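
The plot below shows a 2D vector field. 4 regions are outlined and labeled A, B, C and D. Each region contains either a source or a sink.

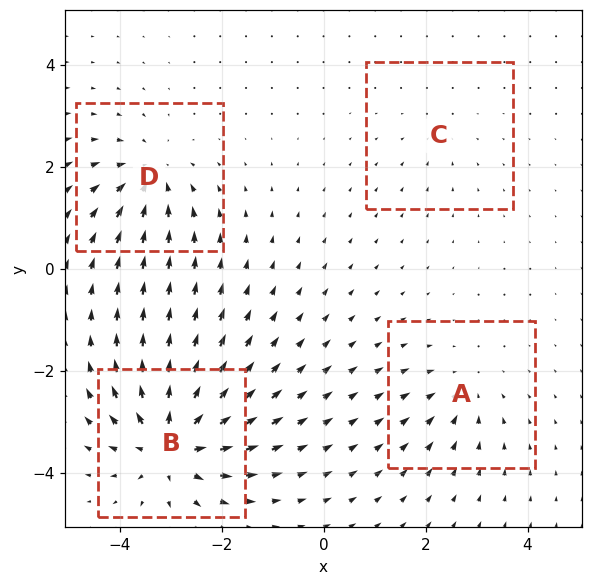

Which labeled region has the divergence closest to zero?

C

Divergence at each region's feature centre — A: about -4, B: about +9, C: about -2, D: about -6. Region C is closest to zero.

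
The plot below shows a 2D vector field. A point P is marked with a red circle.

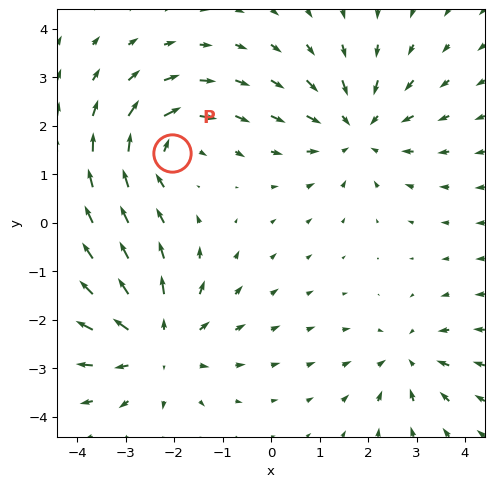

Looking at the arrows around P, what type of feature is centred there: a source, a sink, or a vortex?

vortex

At P (-2.0, 1.4) the arrows circulate clockwise. Divergence ≈0, curl about -4 — near-zero divergence with nonzero curl is a vortex.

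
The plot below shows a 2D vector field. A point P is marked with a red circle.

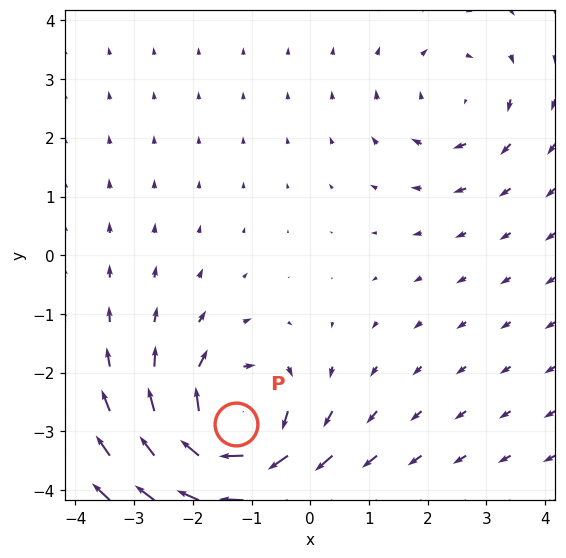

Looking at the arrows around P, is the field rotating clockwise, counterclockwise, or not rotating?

clockwise

Near P at (-1.3, -2.9) the arrows circulate clockwise. The curl (z-component) there is about -6; negative curl means clockwise rotation.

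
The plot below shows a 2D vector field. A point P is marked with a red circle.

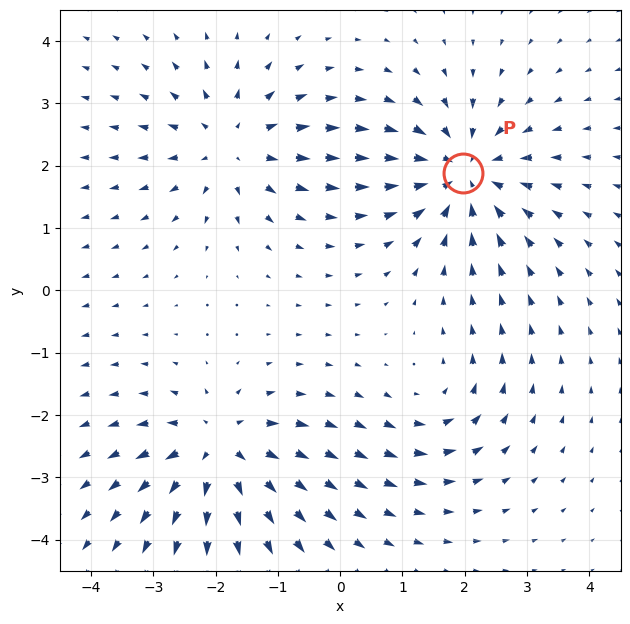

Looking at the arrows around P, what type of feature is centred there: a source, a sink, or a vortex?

At P (2.0, 1.9) the arrows converge inward. Divergence about -5, curl ≈0 — negative divergence with near-zero curl is a sink.

sink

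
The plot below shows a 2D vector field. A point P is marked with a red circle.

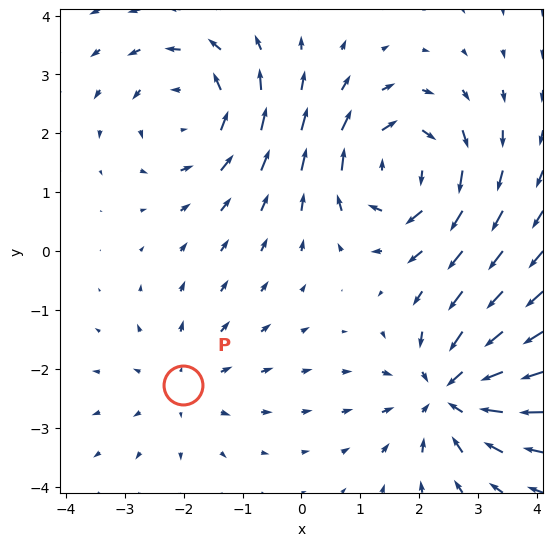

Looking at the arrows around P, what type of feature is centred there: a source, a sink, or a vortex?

source

At P (-2.0, -2.3) the arrows spread outward. Divergence about +3, curl ≈0 — positive divergence with near-zero curl is a source.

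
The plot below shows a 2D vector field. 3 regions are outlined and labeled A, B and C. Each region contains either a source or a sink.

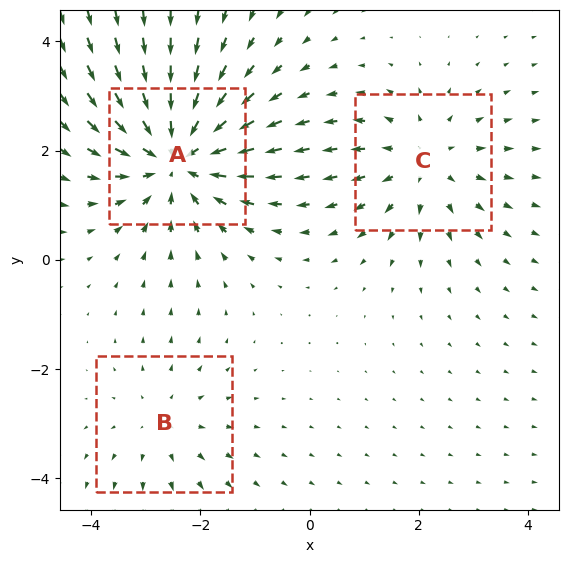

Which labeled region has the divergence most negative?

A

Divergence at each region's feature centre — A: about -4, B: about +2, C: about +3. Region A is most negative.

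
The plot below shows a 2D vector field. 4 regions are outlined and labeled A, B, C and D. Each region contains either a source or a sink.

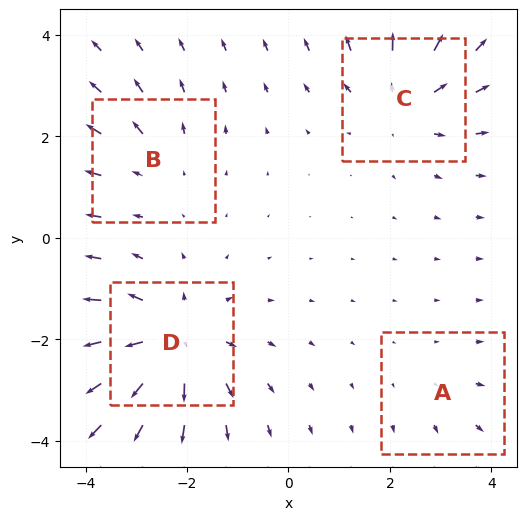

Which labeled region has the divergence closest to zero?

Divergence at each region's feature centre — A: about +2, B: about +3, C: about +4, D: about +6. Region A is closest to zero.

A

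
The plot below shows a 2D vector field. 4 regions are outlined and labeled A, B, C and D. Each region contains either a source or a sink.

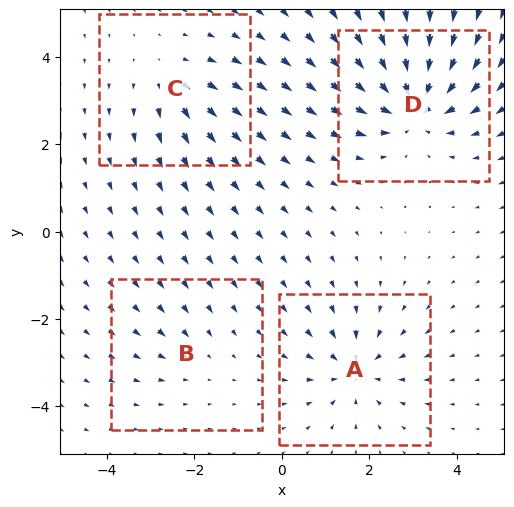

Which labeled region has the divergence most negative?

D

Divergence at each region's feature centre — A: about -5, B: about -2, C: about +3, D: about -7. Region D is most negative.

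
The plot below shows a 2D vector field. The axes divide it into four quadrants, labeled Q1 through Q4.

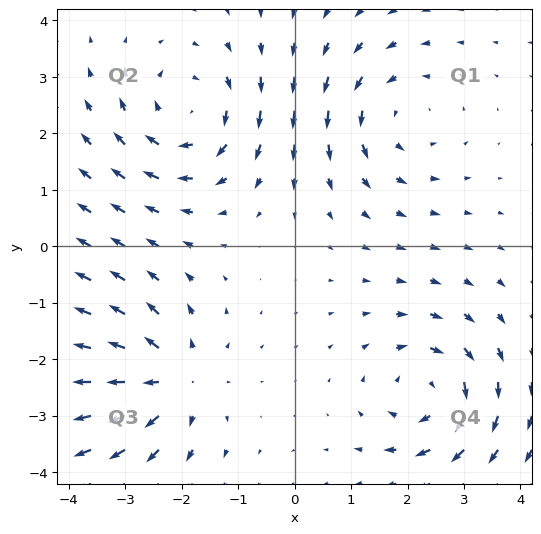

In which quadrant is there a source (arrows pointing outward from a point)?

The source sits at approximately (-2.2, -2.4), which lies in quadrant Q3. The divergence there is about +5, positive as expected for a source.

Q3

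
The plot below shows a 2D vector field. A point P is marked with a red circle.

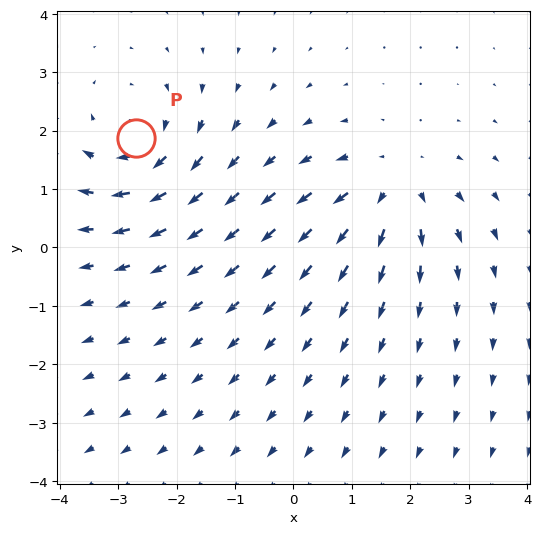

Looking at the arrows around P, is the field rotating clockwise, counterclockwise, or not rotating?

Near P at (-2.7, 1.9) the arrows circulate clockwise. The curl (z-component) there is about -3; negative curl means clockwise rotation.

clockwise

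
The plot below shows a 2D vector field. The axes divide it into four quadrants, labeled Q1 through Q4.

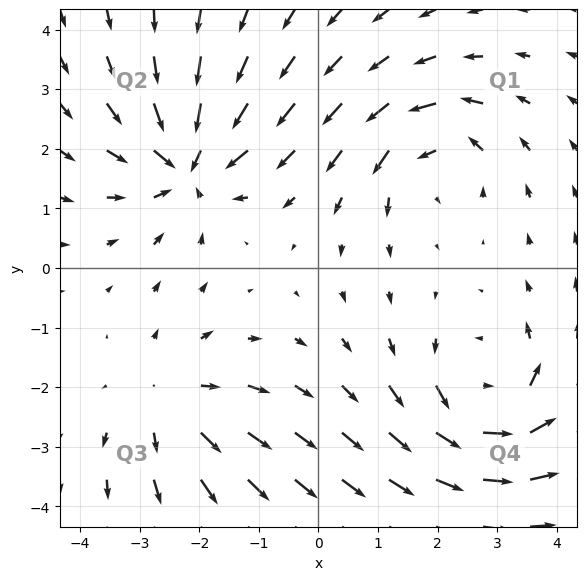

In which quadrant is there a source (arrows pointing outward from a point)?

Q3

The source sits at approximately (-2.5, -2.3), which lies in quadrant Q3. The divergence there is about +3, positive as expected for a source.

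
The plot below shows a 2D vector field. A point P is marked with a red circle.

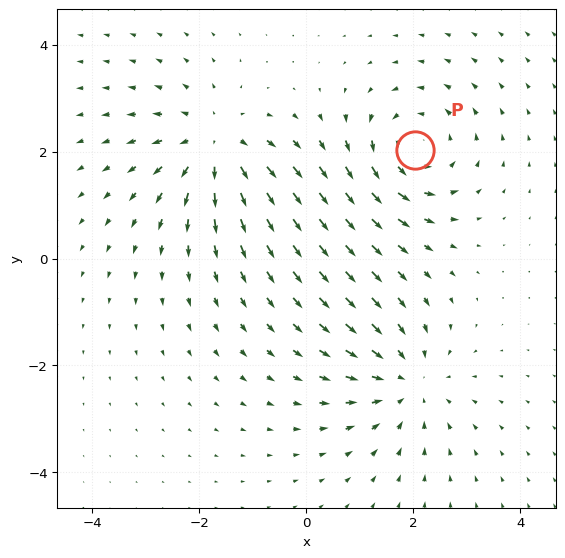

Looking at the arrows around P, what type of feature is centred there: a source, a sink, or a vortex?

At P (2.0, 2.0) the arrows circulate counterclockwise. Divergence ≈0, curl about +5 — near-zero divergence with nonzero curl is a vortex.

vortex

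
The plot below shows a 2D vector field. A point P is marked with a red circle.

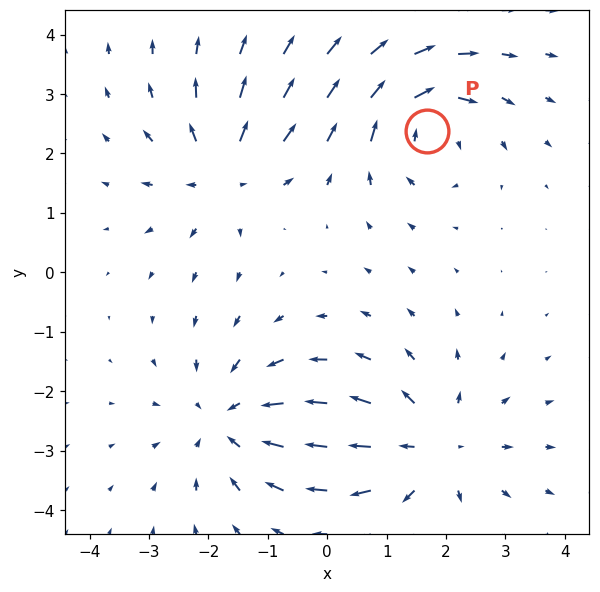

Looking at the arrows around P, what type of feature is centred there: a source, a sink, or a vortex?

vortex

At P (1.7, 2.4) the arrows circulate clockwise. Divergence ≈0, curl about -5 — near-zero divergence with nonzero curl is a vortex.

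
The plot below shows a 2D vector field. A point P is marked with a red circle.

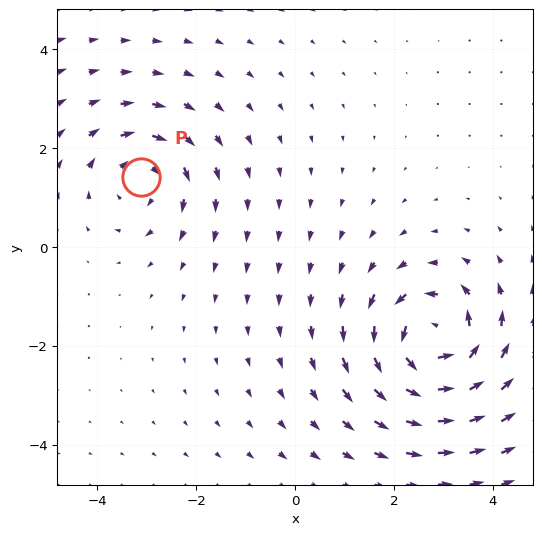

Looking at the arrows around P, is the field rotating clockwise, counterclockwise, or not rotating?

clockwise

Near P at (-3.1, 1.4) the arrows circulate clockwise. The curl (z-component) there is about -3; negative curl means clockwise rotation.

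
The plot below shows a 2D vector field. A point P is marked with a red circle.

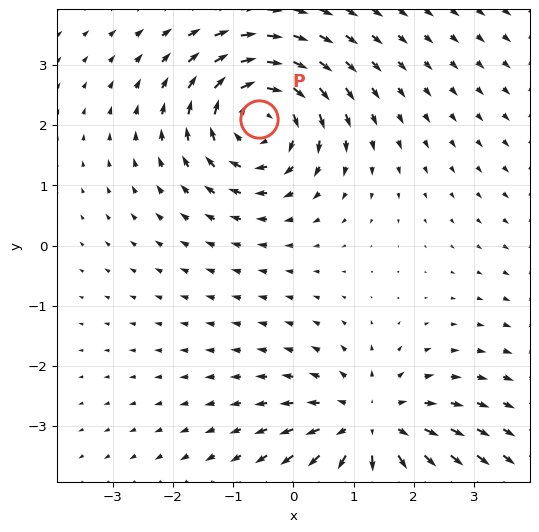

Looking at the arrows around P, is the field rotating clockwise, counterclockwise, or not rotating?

clockwise

Near P at (-0.6, 2.1) the arrows circulate clockwise. The curl (z-component) there is about -6; negative curl means clockwise rotation.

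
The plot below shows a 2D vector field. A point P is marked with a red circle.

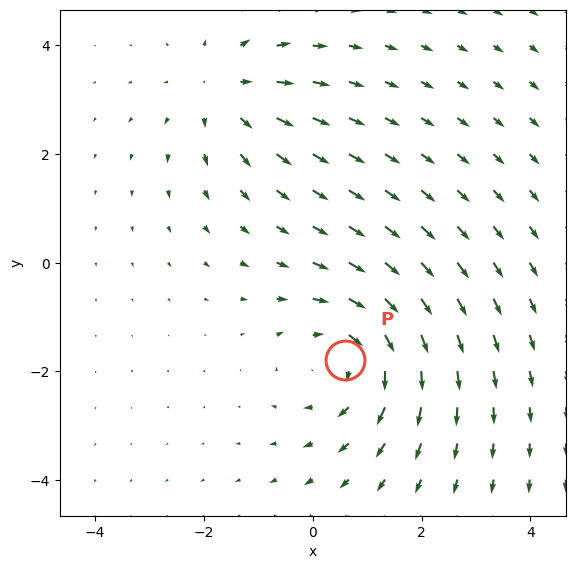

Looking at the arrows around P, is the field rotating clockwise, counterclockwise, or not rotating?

clockwise

Near P at (0.6, -1.8) the arrows circulate clockwise. The curl (z-component) there is about -3; negative curl means clockwise rotation.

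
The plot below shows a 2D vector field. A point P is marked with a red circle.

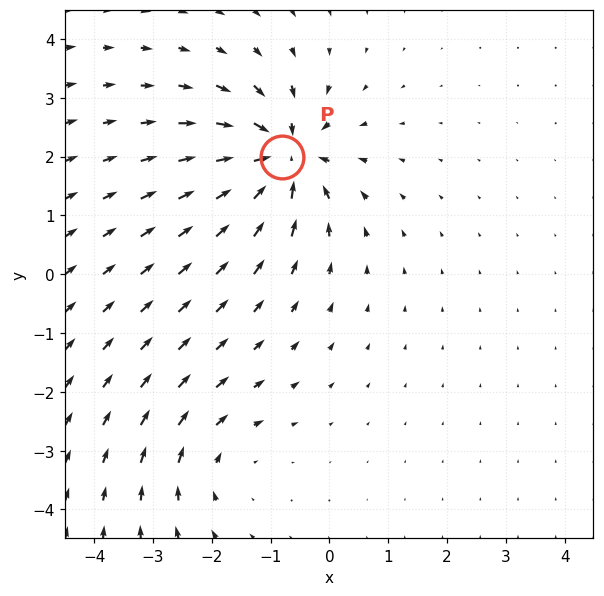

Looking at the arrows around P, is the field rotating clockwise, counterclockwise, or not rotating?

not rotating

Near P at (-0.8, 2.0) the arrows show no circulation. The curl there is ≈0.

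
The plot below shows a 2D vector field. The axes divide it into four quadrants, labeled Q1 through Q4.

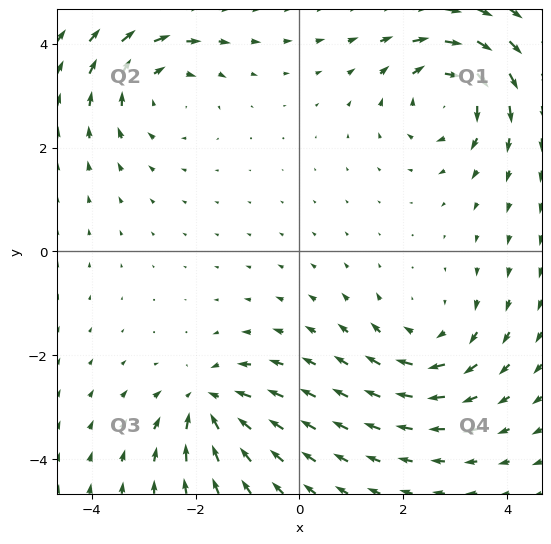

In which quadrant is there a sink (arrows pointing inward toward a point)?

Q3

The sink sits at approximately (-1.8, -2.9), which lies in quadrant Q3. The divergence there is about -4, negative as expected for a sink.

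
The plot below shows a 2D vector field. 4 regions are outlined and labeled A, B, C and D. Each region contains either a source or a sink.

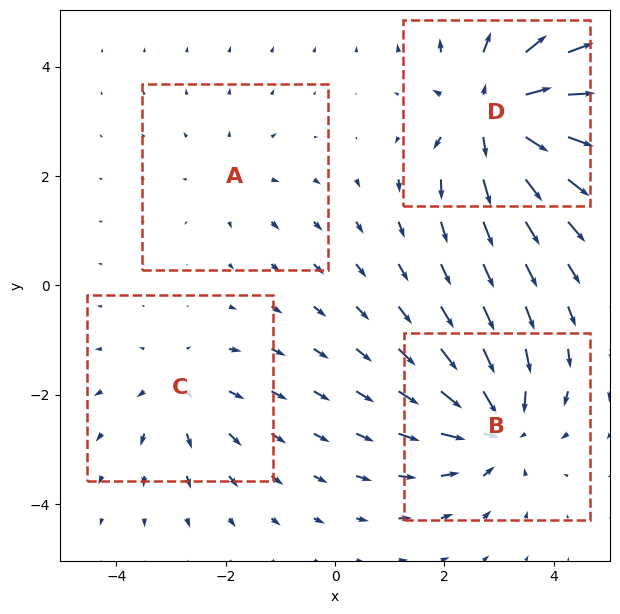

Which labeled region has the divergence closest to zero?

A

Divergence at each region's feature centre — A: about +2, B: about -5, C: about +3, D: about +7. Region A is closest to zero.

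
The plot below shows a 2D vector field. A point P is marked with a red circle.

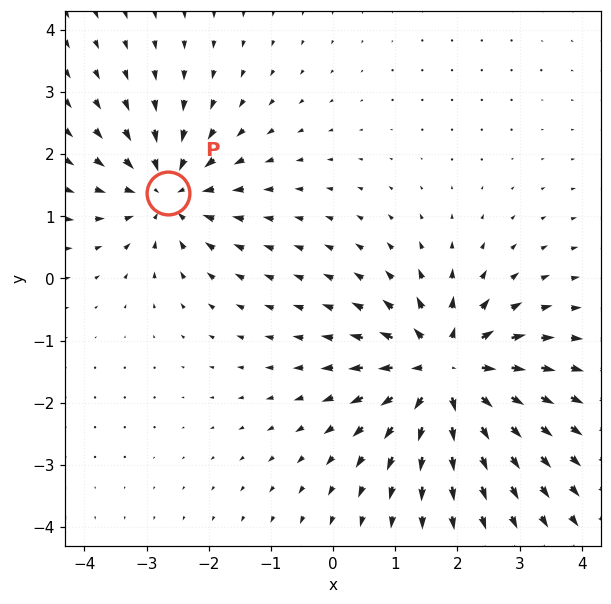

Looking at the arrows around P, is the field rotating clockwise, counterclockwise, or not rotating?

Near P at (-2.7, 1.4) the arrows show no circulation. The curl there is ≈0.

not rotating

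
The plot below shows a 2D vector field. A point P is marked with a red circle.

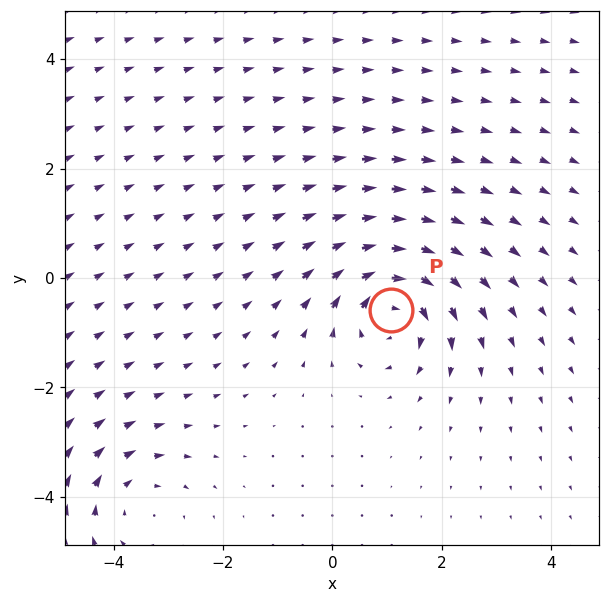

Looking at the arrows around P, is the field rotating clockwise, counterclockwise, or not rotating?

Near P at (1.1, -0.6) the arrows circulate clockwise. The curl (z-component) there is about -7; negative curl means clockwise rotation.

clockwise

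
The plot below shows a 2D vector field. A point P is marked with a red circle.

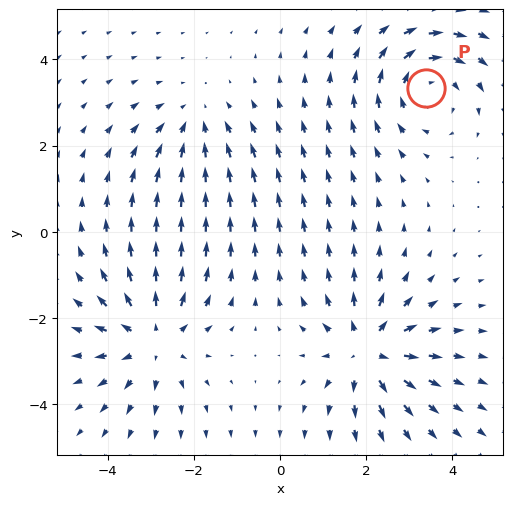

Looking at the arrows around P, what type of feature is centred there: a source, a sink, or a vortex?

At P (3.4, 3.3) the arrows circulate clockwise. Divergence ≈0, curl about -3 — near-zero divergence with nonzero curl is a vortex.

vortex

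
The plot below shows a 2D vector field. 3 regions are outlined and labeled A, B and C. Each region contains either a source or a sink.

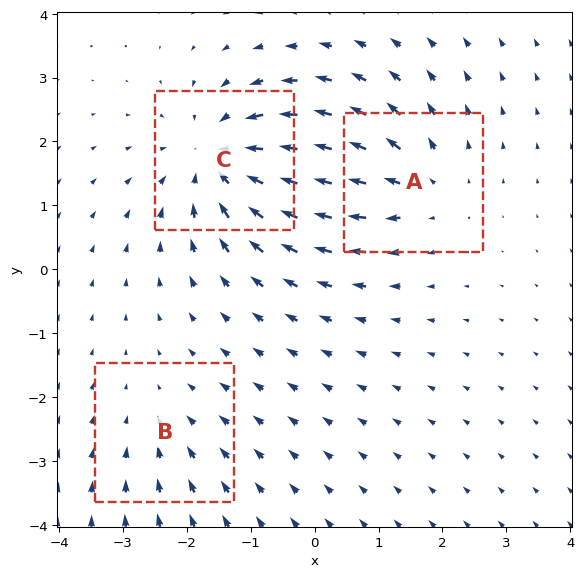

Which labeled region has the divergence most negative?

Divergence at each region's feature centre — A: about +3, B: about -2, C: about -4. Region C is most negative.

C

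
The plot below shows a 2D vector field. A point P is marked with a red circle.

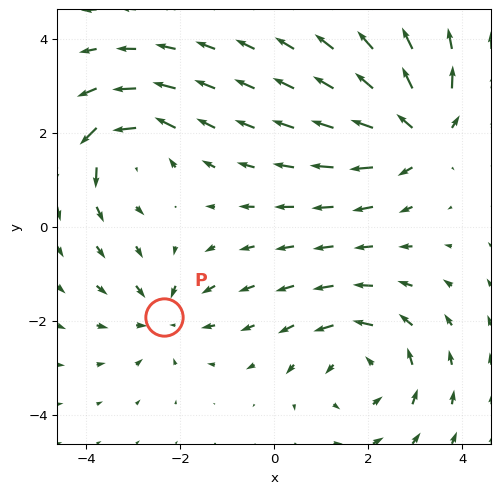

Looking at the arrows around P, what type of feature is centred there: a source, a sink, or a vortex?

At P (-2.4, -1.9) the arrows converge inward. Divergence about -3, curl ≈0 — negative divergence with near-zero curl is a sink.

sink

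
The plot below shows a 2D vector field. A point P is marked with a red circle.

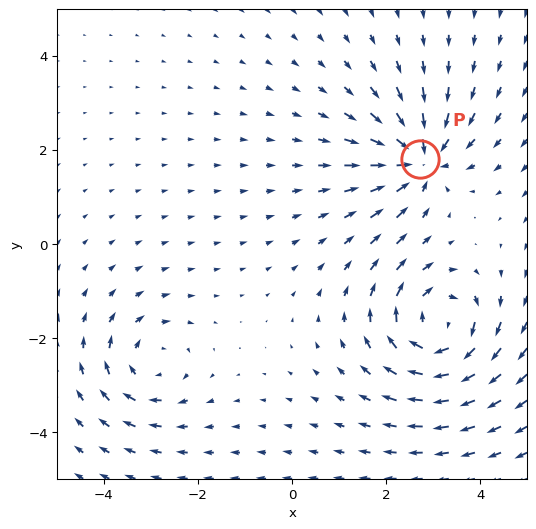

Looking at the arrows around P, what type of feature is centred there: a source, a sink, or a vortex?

sink

At P (2.7, 1.8) the arrows converge inward. Divergence about -5, curl ≈0 — negative divergence with near-zero curl is a sink.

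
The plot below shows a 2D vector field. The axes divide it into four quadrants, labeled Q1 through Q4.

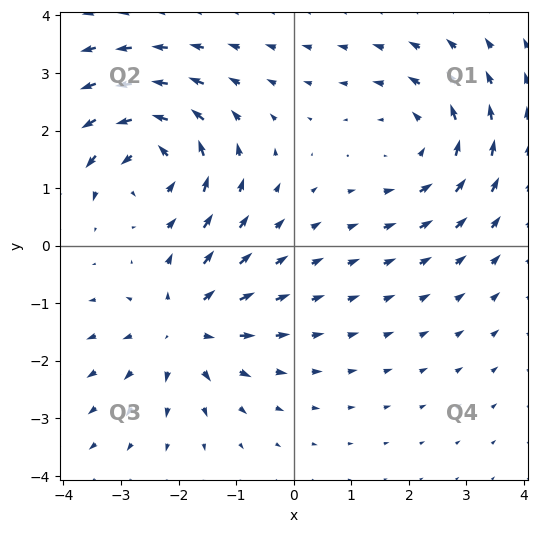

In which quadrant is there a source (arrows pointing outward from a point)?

The source sits at approximately (-1.9, -1.4), which lies in quadrant Q3. The divergence there is about +4, positive as expected for a source.

Q3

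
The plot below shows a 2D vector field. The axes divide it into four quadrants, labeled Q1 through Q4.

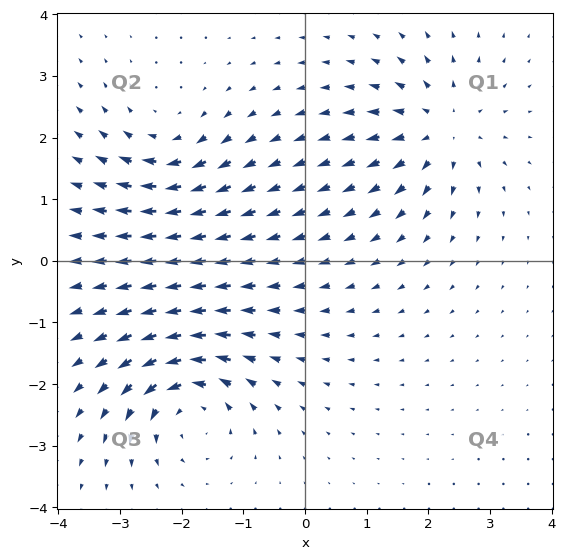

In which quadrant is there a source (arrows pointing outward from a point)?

The source sits at approximately (2.2, 2.1), which lies in quadrant Q1. The divergence there is about +5, positive as expected for a source.

Q1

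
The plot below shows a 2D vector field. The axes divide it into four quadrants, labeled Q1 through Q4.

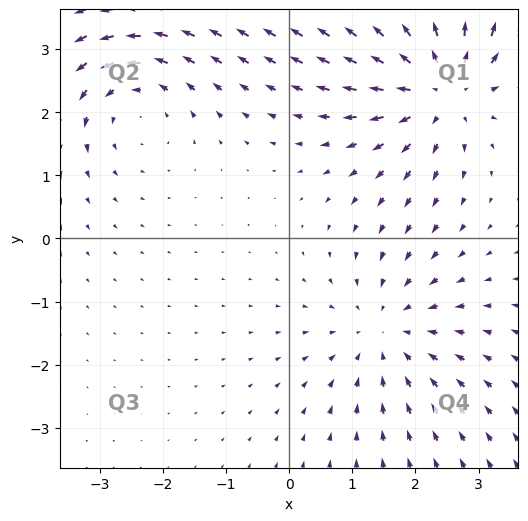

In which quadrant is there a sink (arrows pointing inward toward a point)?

Q4

The sink sits at approximately (1.5, -1.5), which lies in quadrant Q4. The divergence there is about -3, negative as expected for a sink.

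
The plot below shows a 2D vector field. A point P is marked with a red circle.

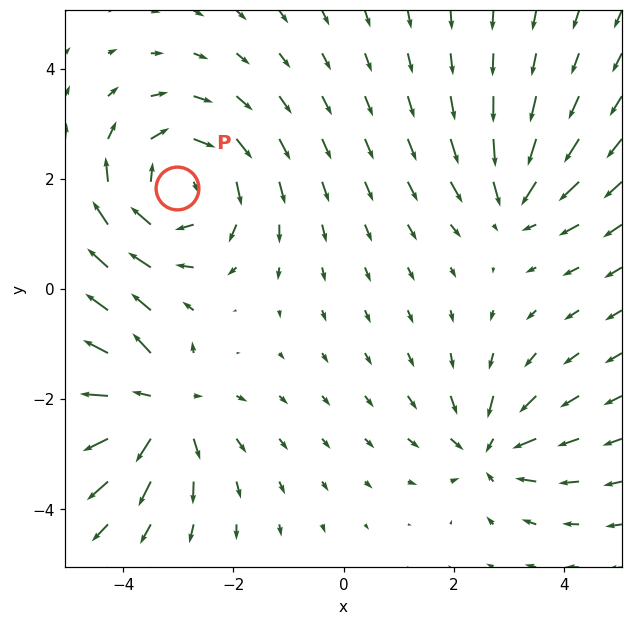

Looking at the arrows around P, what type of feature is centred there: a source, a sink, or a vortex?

vortex

At P (-3.0, 1.8) the arrows circulate clockwise. Divergence ≈0, curl about -4 — near-zero divergence with nonzero curl is a vortex.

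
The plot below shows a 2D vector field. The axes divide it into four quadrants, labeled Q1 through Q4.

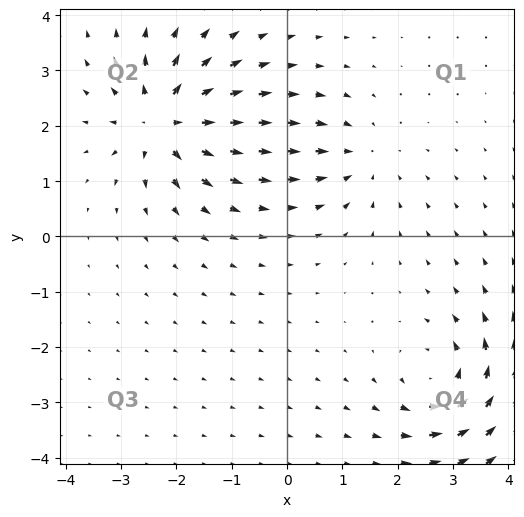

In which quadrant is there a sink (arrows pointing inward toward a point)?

The sink sits at approximately (1.3, 1.4), which lies in quadrant Q1. The divergence there is about -3, negative as expected for a sink.

Q1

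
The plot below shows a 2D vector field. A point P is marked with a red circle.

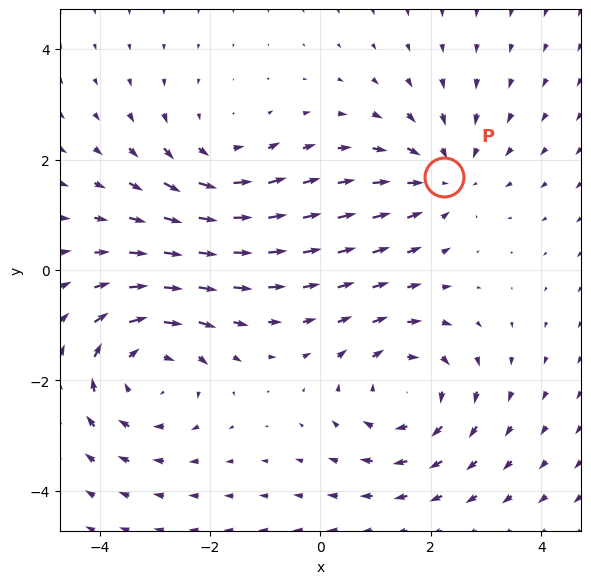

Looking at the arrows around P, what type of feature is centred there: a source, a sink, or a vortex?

At P (2.2, 1.7) the arrows converge inward. Divergence about -2, curl ≈0 — negative divergence with near-zero curl is a sink.

sink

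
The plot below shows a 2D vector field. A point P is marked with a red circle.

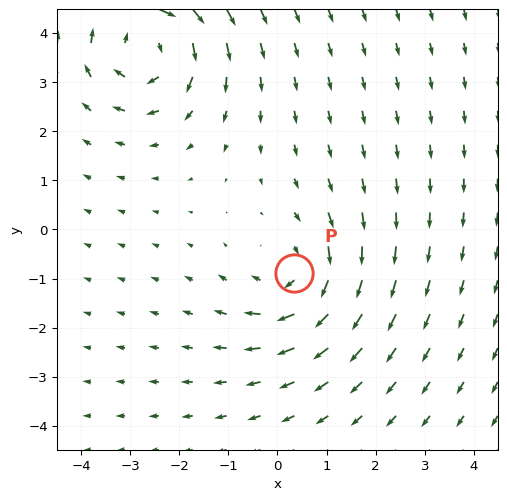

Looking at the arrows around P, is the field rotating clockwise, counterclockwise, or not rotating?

clockwise

Near P at (0.3, -0.9) the arrows circulate clockwise. The curl (z-component) there is about -3; negative curl means clockwise rotation.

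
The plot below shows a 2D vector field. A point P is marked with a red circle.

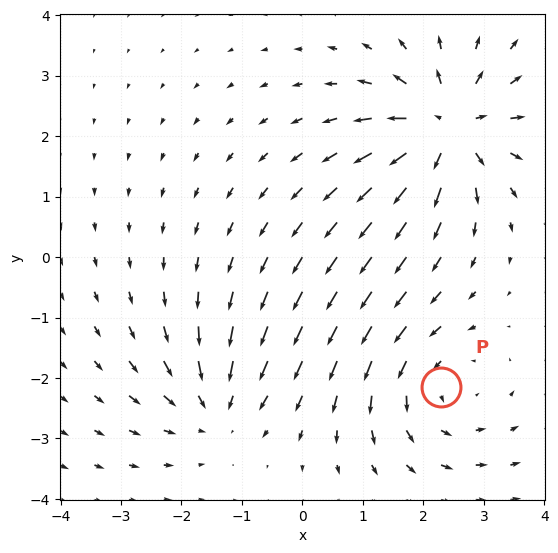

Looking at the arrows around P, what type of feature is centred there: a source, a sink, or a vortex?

At P (2.3, -2.1) the arrows circulate counterclockwise. Divergence ≈0, curl about +3 — near-zero divergence with nonzero curl is a vortex.

vortex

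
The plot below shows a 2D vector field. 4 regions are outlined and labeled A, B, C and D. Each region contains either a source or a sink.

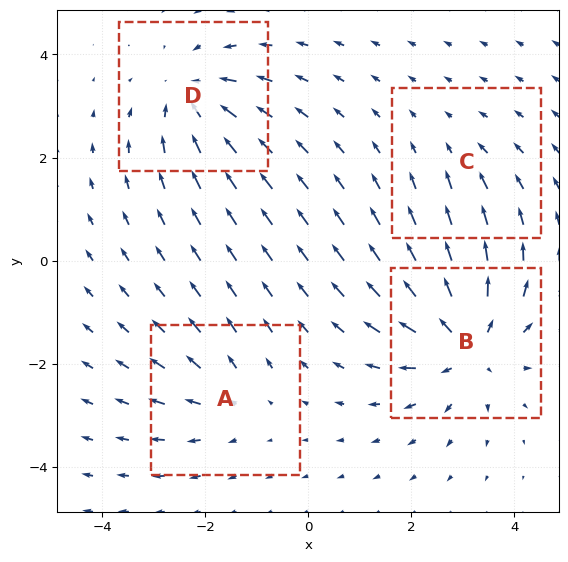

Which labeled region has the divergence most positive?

Divergence at each region's feature centre — A: about +3, B: about +6, C: about -2, D: about -5. Region B is most positive.

B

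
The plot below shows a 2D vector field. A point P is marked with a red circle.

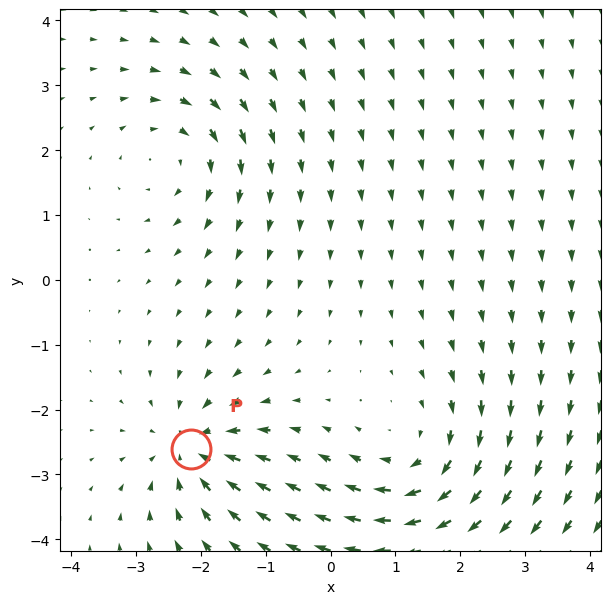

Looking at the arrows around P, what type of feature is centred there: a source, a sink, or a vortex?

sink

At P (-2.2, -2.6) the arrows converge inward. Divergence about -4, curl ≈0 — negative divergence with near-zero curl is a sink.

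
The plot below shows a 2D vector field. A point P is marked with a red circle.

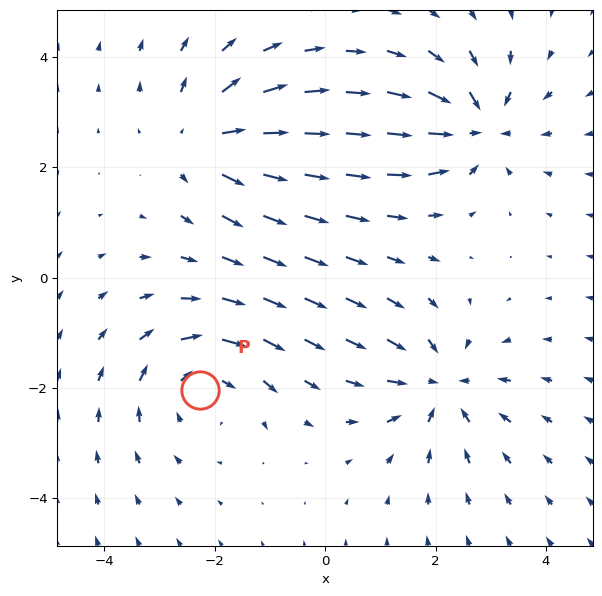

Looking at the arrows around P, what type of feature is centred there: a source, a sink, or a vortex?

At P (-2.3, -2.0) the arrows circulate clockwise. Divergence ≈0, curl about -3 — near-zero divergence with nonzero curl is a vortex.

vortex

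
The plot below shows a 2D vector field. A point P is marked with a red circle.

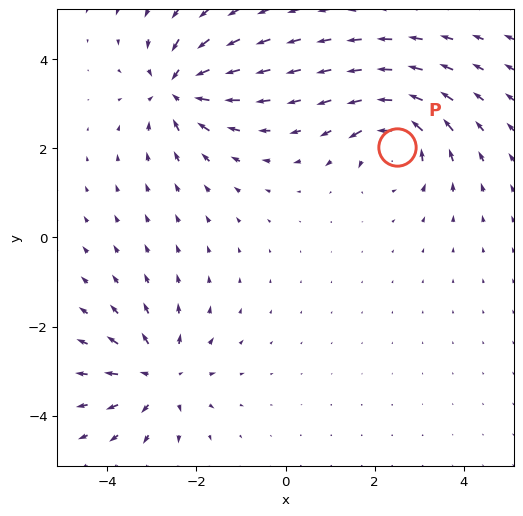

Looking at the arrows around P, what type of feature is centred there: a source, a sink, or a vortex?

At P (2.5, 2.0) the arrows circulate counterclockwise. Divergence ≈0, curl about +5 — near-zero divergence with nonzero curl is a vortex.

vortex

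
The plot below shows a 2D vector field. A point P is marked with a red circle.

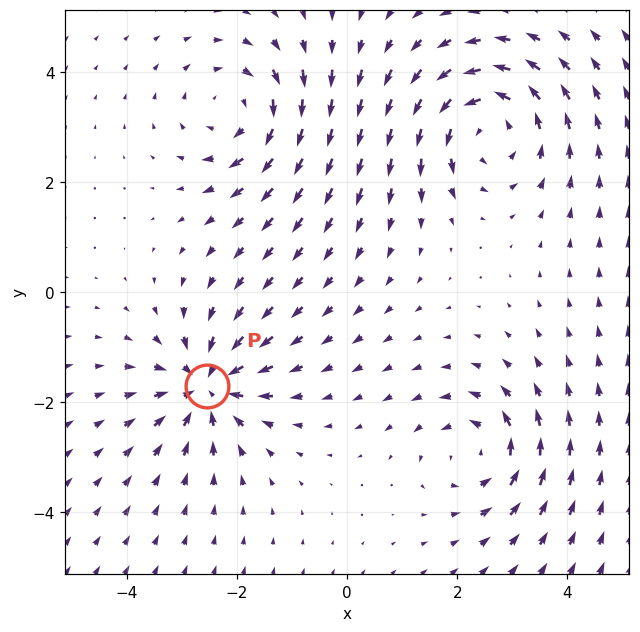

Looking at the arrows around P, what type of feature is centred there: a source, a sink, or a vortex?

sink

At P (-2.5, -1.7) the arrows converge inward. Divergence about -4, curl ≈0 — negative divergence with near-zero curl is a sink.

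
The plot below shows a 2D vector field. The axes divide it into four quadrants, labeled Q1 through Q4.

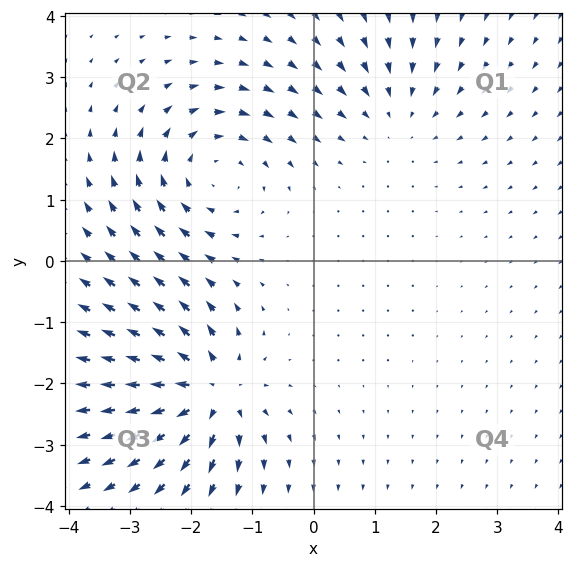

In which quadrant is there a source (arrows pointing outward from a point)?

The source sits at approximately (-1.7, -2.1), which lies in quadrant Q3. The divergence there is about +7, positive as expected for a source.

Q3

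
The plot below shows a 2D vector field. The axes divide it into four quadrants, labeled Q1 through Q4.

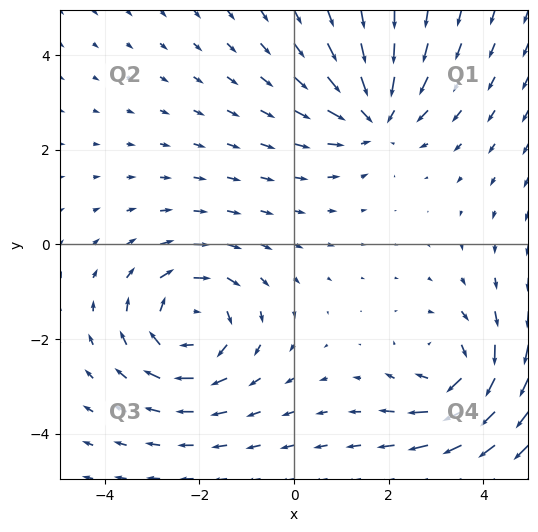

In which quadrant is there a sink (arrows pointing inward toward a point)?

The sink sits at approximately (1.7, 2.7), which lies in quadrant Q1. The divergence there is about -4, negative as expected for a sink.

Q1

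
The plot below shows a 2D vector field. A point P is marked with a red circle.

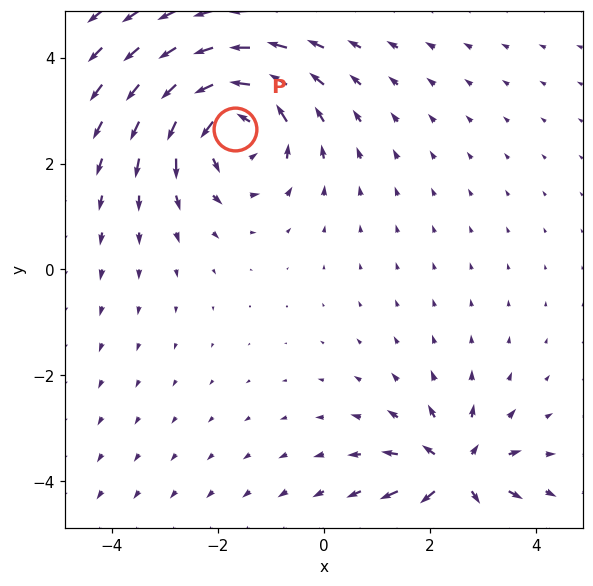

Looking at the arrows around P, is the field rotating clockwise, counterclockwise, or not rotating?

Near P at (-1.7, 2.6) the arrows circulate counterclockwise. The curl (z-component) there is about +5; positive curl means counterclockwise rotation.

counterclockwise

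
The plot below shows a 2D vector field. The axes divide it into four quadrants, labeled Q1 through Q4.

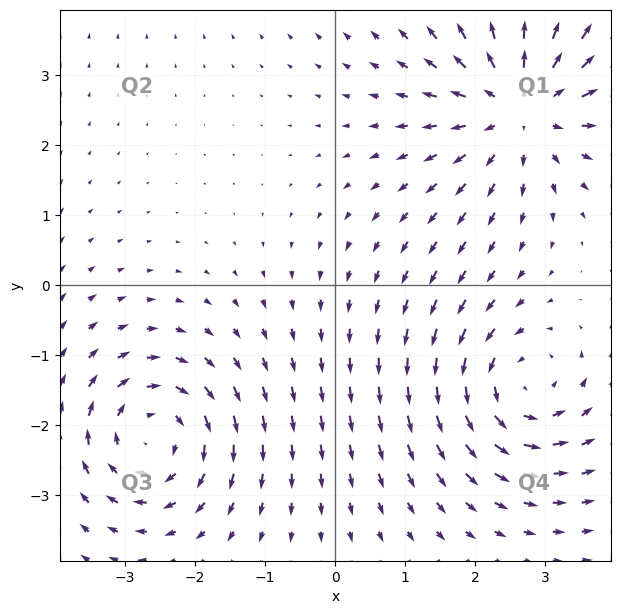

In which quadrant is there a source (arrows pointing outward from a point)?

Q1

The source sits at approximately (2.7, 2.6), which lies in quadrant Q1. The divergence there is about +4, positive as expected for a source.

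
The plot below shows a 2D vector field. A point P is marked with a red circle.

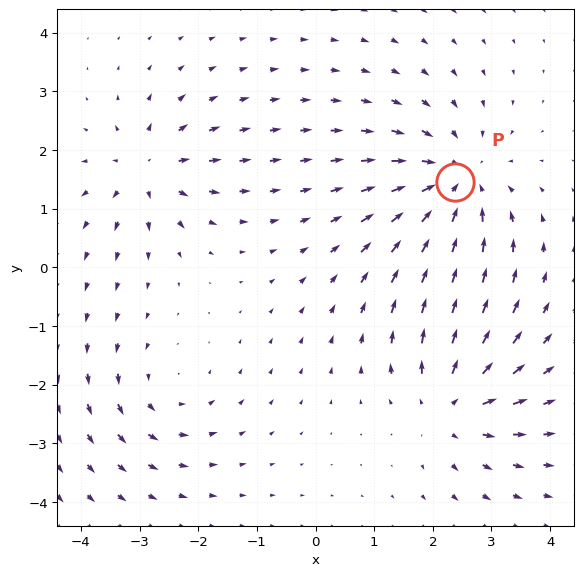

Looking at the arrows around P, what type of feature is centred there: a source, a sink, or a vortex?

sink

At P (2.4, 1.5) the arrows converge inward. Divergence about -4, curl ≈0 — negative divergence with near-zero curl is a sink.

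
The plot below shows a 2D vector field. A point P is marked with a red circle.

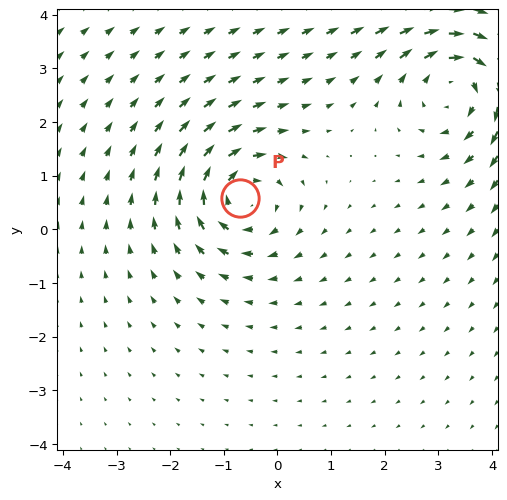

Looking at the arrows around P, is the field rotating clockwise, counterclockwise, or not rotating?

Near P at (-0.7, 0.6) the arrows circulate clockwise. The curl (z-component) there is about -4; negative curl means clockwise rotation.

clockwise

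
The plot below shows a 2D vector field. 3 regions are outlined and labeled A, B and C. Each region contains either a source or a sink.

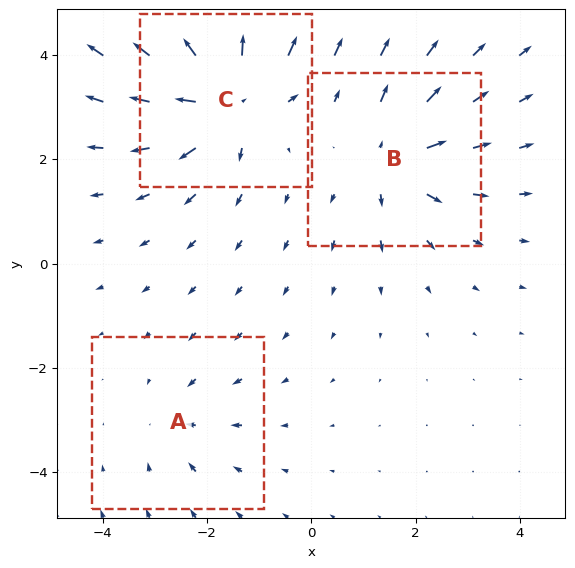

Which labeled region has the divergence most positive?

C

Divergence at each region's feature centre — A: about -2, B: about +4, C: about +5. Region C is most positive.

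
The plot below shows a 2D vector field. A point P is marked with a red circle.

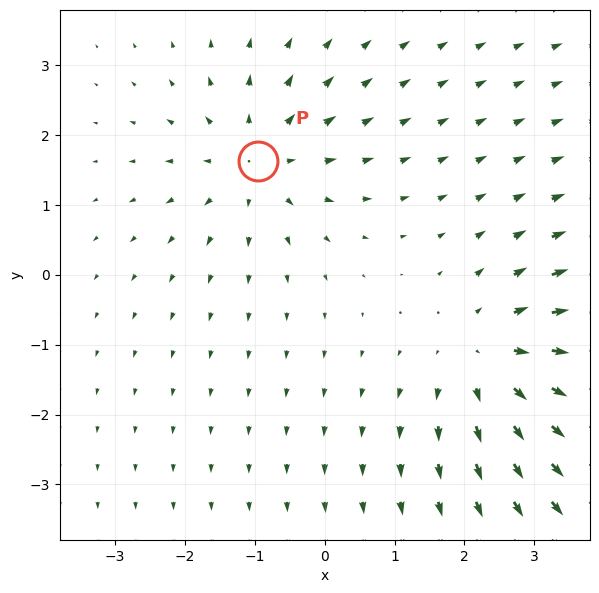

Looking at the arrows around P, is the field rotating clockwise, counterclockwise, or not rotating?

Near P at (-1.0, 1.6) the arrows show no circulation. The curl there is ≈0.

not rotating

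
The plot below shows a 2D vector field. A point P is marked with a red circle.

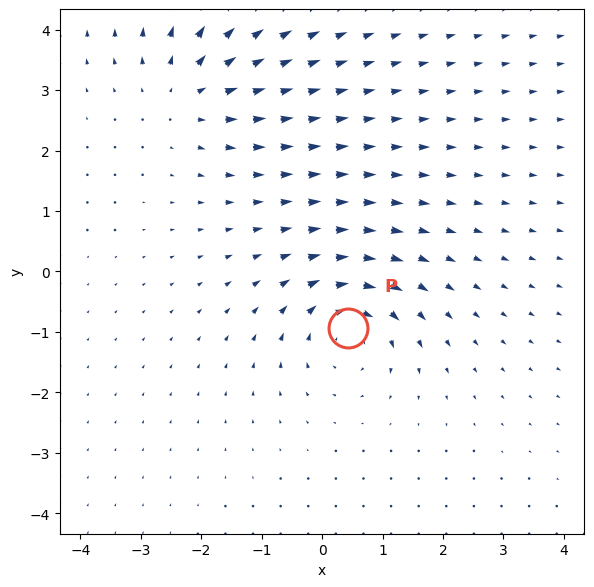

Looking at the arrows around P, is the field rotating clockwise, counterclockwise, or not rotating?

clockwise

Near P at (0.4, -0.9) the arrows circulate clockwise. The curl (z-component) there is about -6; negative curl means clockwise rotation.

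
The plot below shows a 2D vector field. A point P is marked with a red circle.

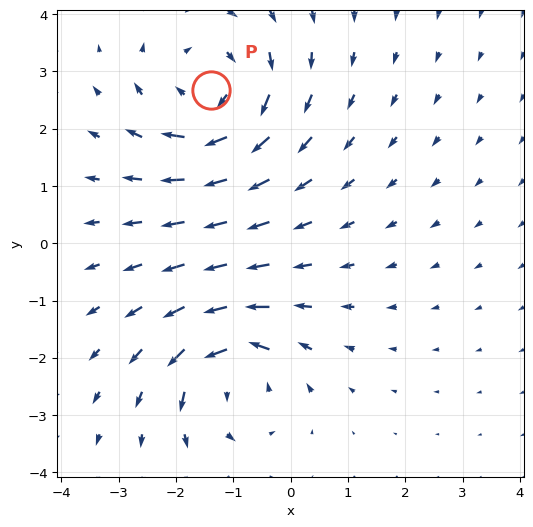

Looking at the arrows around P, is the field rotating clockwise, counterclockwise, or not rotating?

clockwise

Near P at (-1.4, 2.7) the arrows circulate clockwise. The curl (z-component) there is about -4; negative curl means clockwise rotation.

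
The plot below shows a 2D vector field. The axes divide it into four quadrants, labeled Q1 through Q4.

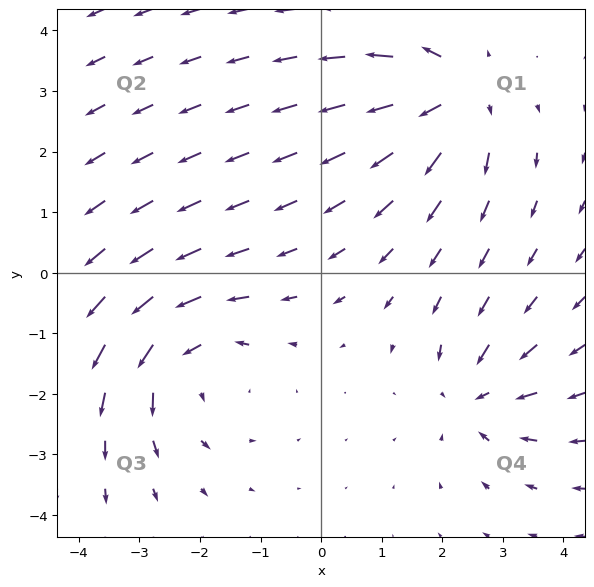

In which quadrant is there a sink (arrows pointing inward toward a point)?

The sink sits at approximately (2.6, -2.0), which lies in quadrant Q4. The divergence there is about -3, negative as expected for a sink.

Q4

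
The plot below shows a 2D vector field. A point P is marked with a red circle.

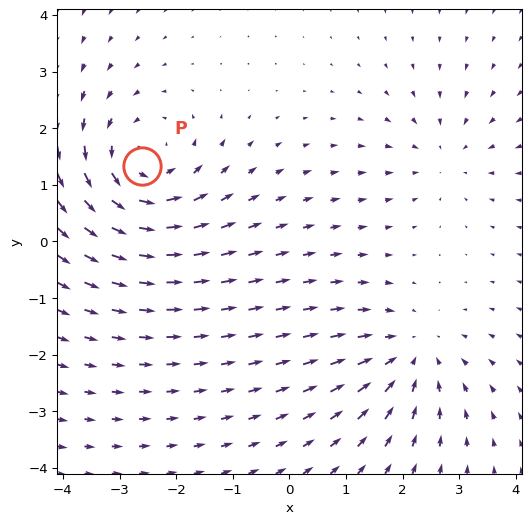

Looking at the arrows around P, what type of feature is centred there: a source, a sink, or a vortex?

At P (-2.6, 1.3) the arrows circulate counterclockwise. Divergence ≈0, curl about +4 — near-zero divergence with nonzero curl is a vortex.

vortex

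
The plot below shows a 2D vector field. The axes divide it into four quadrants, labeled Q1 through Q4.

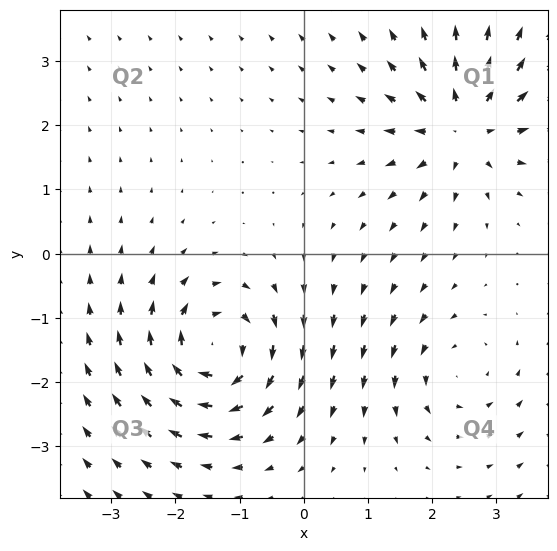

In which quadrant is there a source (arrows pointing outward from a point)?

Q1

The source sits at approximately (2.5, 2.0), which lies in quadrant Q1. The divergence there is about +5, positive as expected for a source.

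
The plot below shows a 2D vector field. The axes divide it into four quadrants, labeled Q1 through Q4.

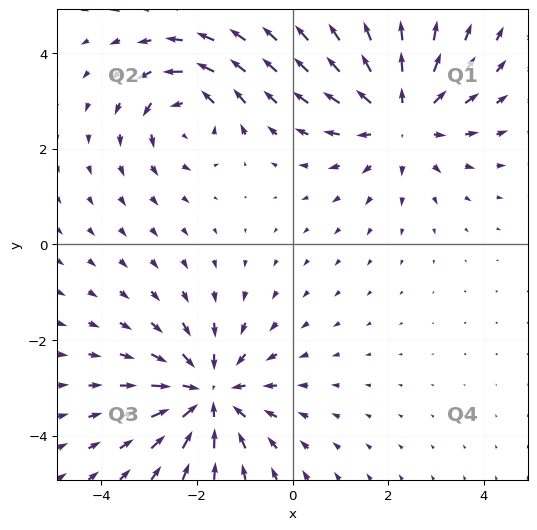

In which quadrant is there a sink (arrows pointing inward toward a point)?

Q3

The sink sits at approximately (-1.7, -3.2), which lies in quadrant Q3. The divergence there is about -4, negative as expected for a sink.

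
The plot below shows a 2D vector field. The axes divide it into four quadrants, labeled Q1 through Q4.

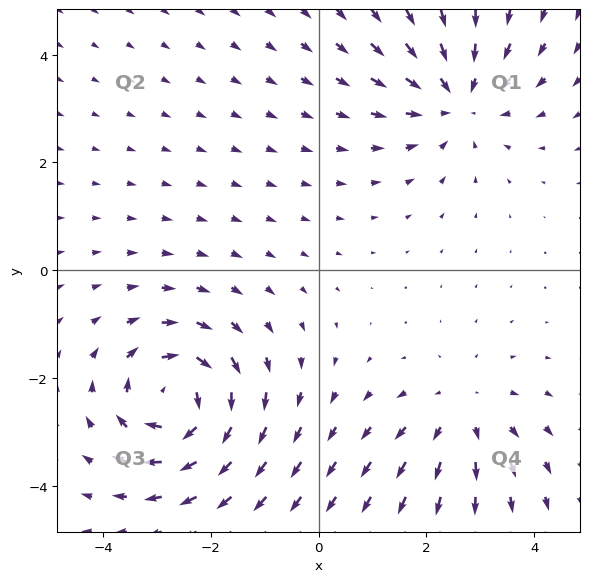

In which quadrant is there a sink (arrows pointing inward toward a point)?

Q1

The sink sits at approximately (2.6, 3.2), which lies in quadrant Q1. The divergence there is about -4, negative as expected for a sink.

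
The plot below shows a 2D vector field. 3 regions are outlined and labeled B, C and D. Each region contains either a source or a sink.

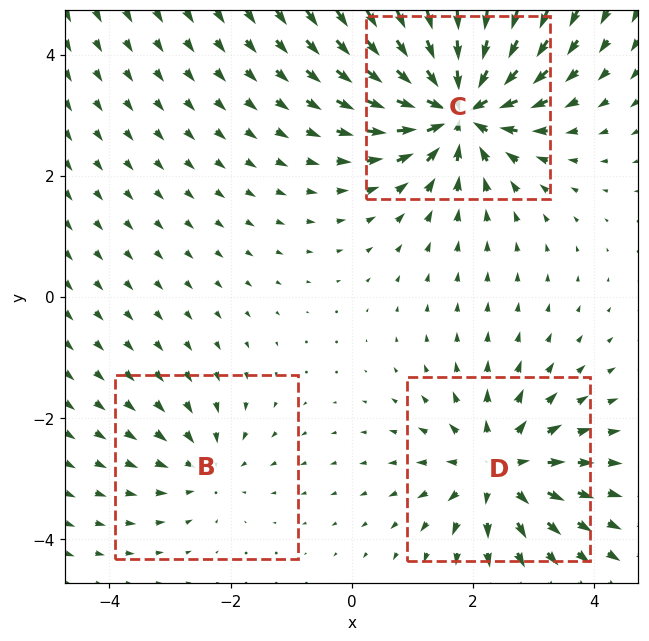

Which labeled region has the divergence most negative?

C

Divergence at each region's feature centre — B: about -2, C: about -6, D: about +4. Region C is most negative.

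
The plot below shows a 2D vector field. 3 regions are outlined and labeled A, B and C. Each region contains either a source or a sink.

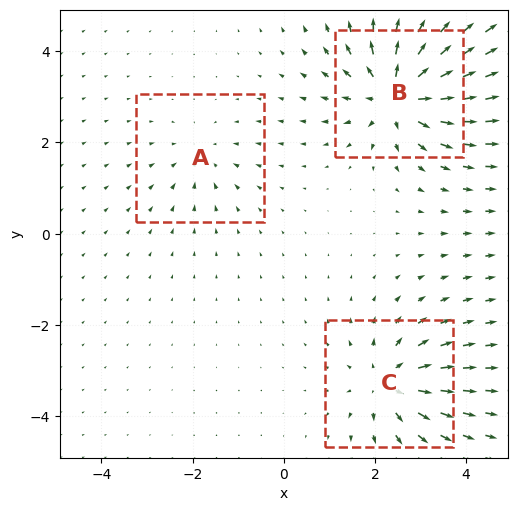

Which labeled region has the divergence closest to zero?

Divergence at each region's feature centre — A: about -2, B: about +6, C: about +4. Region A is closest to zero.

A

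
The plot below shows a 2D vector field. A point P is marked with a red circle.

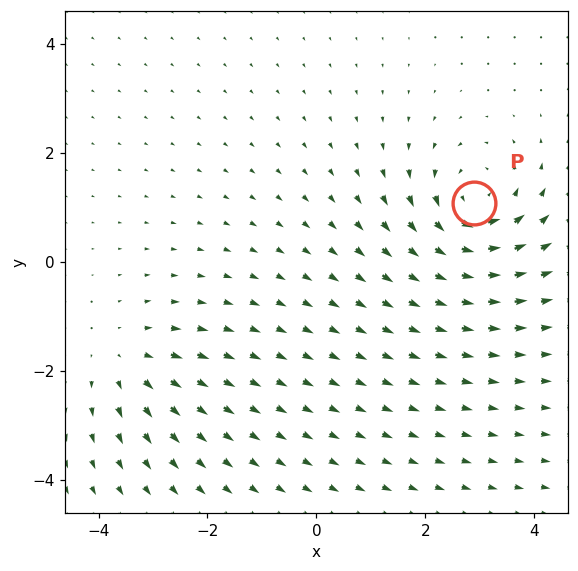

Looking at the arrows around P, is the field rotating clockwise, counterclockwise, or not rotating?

Near P at (2.9, 1.1) the arrows circulate counterclockwise. The curl (z-component) there is about +4; positive curl means counterclockwise rotation.

counterclockwise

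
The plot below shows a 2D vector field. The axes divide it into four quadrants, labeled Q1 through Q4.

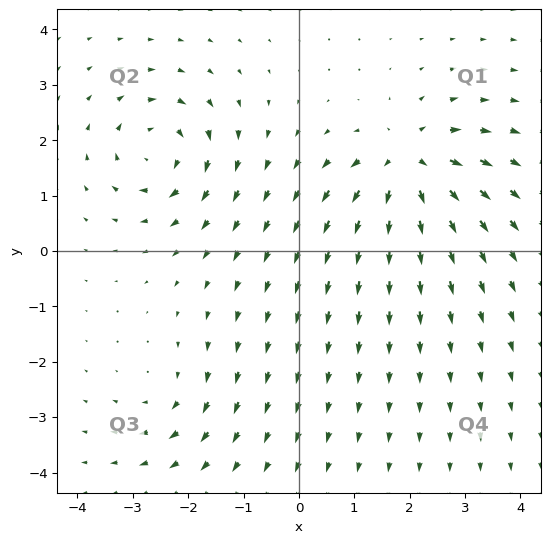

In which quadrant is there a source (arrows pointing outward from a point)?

Q1

The source sits at approximately (2.0, 1.6), which lies in quadrant Q1. The divergence there is about +6, positive as expected for a source.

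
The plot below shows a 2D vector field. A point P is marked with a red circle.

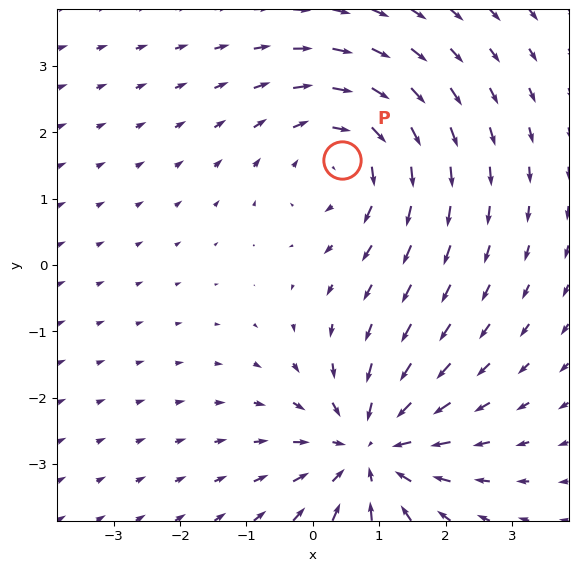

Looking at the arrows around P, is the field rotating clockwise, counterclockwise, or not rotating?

Near P at (0.4, 1.6) the arrows circulate clockwise. The curl (z-component) there is about -2; negative curl means clockwise rotation.

clockwise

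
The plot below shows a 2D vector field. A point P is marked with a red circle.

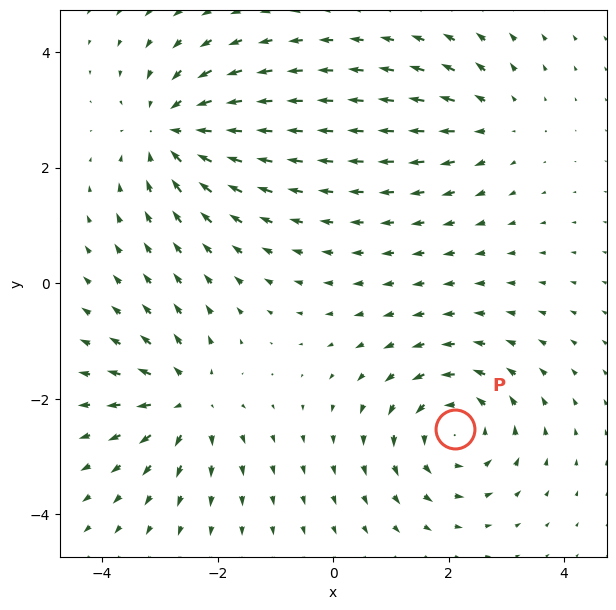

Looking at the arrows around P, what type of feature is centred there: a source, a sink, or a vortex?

vortex

At P (2.1, -2.5) the arrows circulate counterclockwise. Divergence ≈0, curl about +4 — near-zero divergence with nonzero curl is a vortex.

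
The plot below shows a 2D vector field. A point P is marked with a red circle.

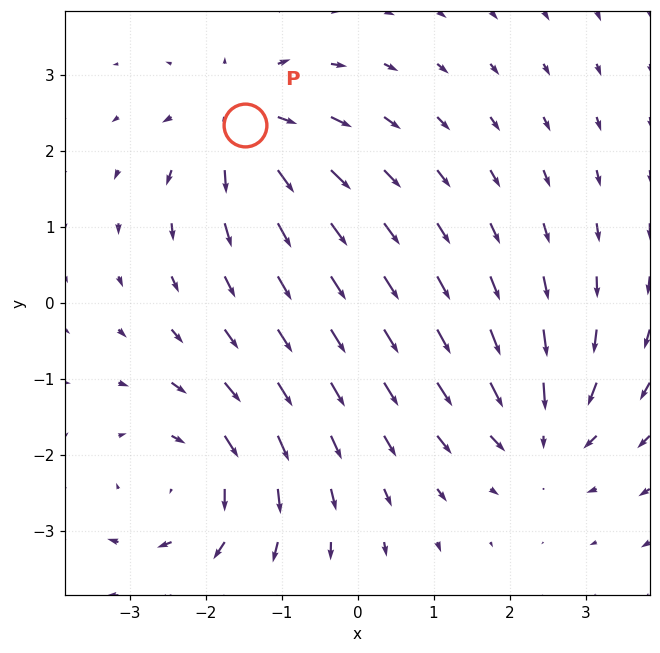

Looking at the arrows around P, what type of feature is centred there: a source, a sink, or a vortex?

At P (-1.5, 2.3) the arrows spread outward. Divergence about +4, curl ≈0 — positive divergence with near-zero curl is a source.

source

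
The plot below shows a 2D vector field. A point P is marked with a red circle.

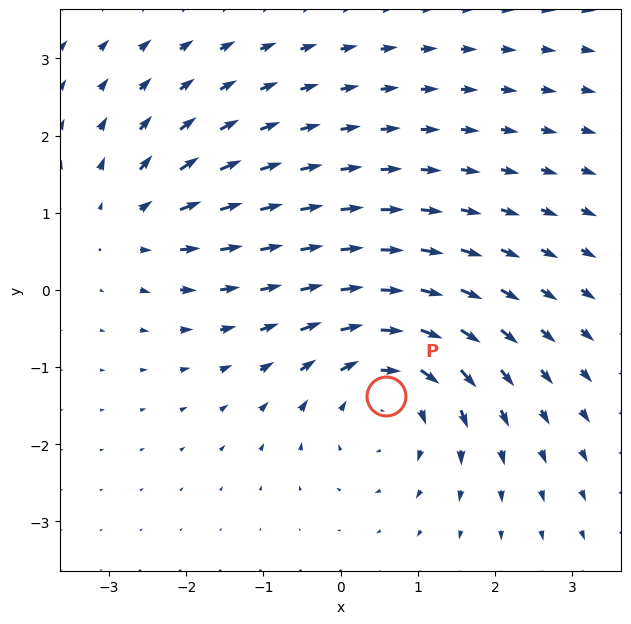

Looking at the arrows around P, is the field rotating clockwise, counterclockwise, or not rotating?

clockwise

Near P at (0.6, -1.4) the arrows circulate clockwise. The curl (z-component) there is about -4; negative curl means clockwise rotation.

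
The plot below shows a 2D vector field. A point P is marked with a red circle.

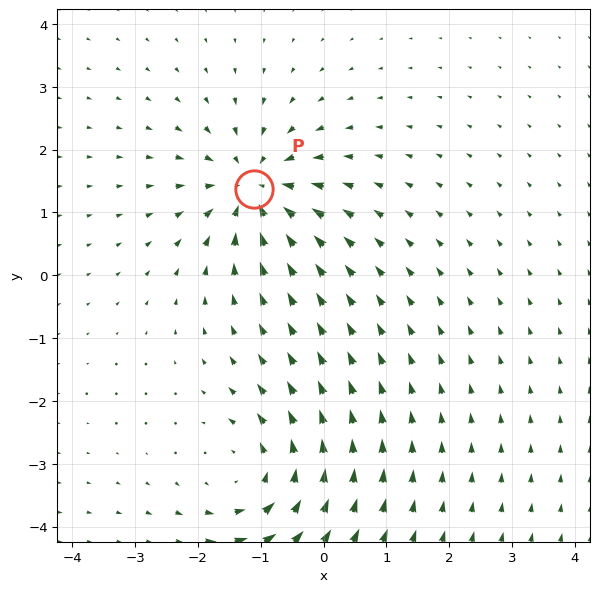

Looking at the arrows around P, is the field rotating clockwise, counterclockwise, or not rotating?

Near P at (-1.1, 1.4) the arrows show no circulation. The curl there is ≈0.

not rotating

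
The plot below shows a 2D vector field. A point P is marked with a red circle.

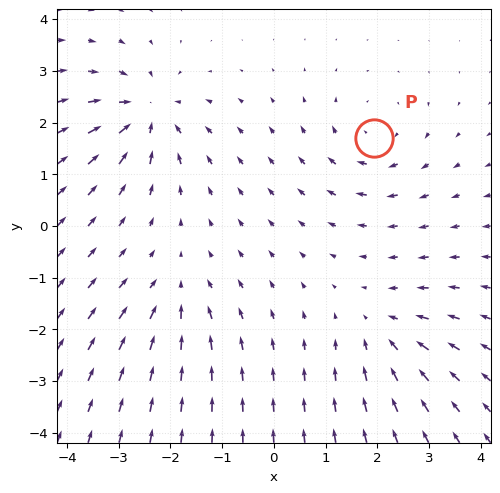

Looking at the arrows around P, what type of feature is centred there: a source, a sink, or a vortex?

vortex

At P (1.9, 1.7) the arrows circulate clockwise. Divergence ≈0, curl about -3 — near-zero divergence with nonzero curl is a vortex.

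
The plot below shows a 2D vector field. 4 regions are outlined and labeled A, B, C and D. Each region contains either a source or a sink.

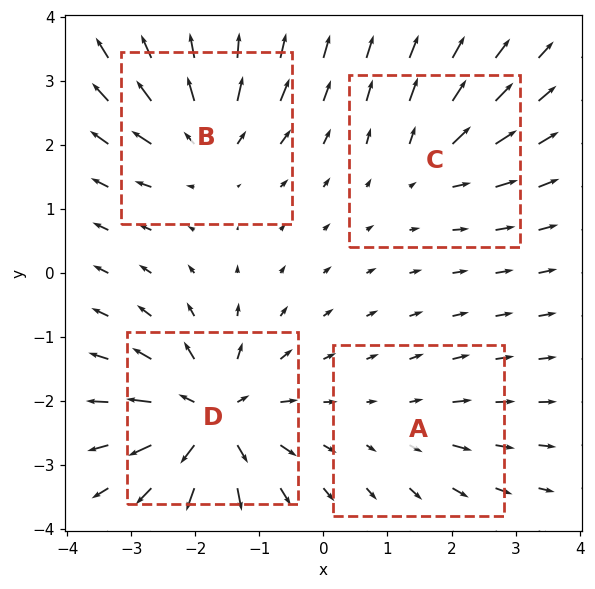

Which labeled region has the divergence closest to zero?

A

Divergence at each region's feature centre — A: about +3, B: about +6, C: about +4, D: about +8. Region A is closest to zero.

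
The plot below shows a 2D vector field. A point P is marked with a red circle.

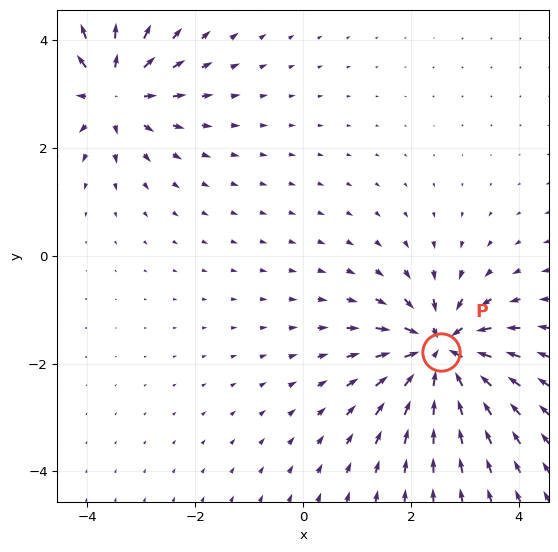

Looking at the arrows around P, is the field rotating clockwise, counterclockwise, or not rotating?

Near P at (2.6, -1.8) the arrows show no circulation. The curl there is ≈0.

not rotating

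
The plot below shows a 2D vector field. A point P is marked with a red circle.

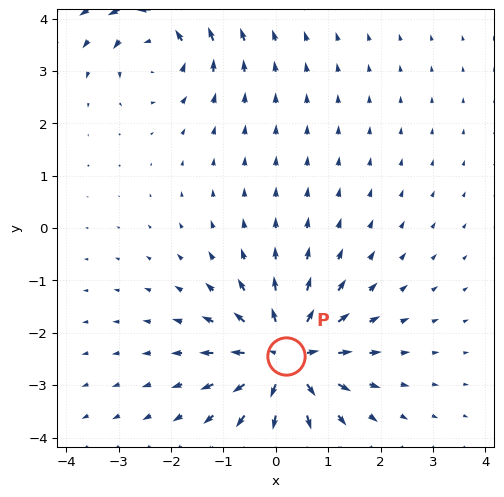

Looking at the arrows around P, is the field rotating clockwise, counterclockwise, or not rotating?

Near P at (0.2, -2.5) the arrows show no circulation. The curl there is ≈0.

not rotating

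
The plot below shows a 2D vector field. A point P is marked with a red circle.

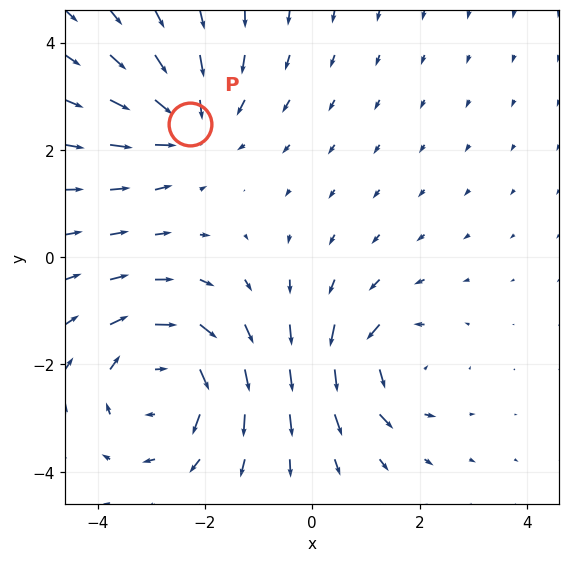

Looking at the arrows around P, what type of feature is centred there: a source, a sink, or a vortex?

At P (-2.3, 2.5) the arrows converge inward. Divergence about -3, curl ≈0 — negative divergence with near-zero curl is a sink.

sink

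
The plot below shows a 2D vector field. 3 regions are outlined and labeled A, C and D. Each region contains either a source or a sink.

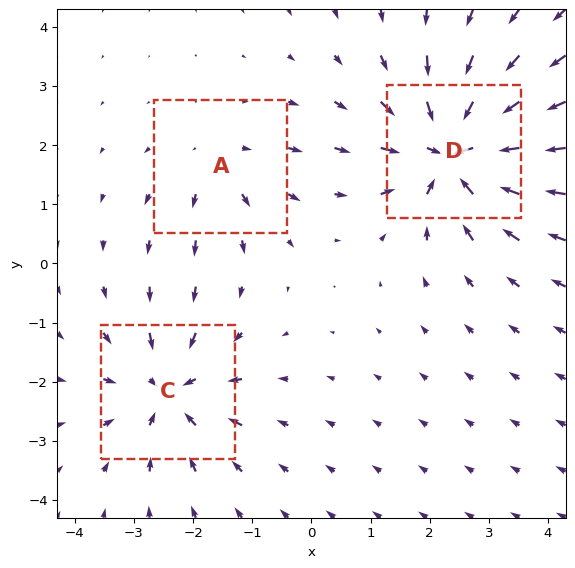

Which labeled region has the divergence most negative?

D

Divergence at each region's feature centre — A: about +2, C: about -4, D: about -6. Region D is most negative.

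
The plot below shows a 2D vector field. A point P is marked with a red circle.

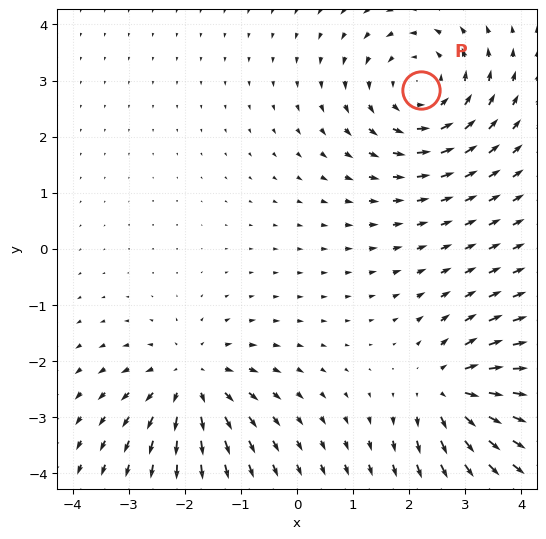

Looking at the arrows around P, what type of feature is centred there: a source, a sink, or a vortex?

vortex

At P (2.2, 2.8) the arrows circulate counterclockwise. Divergence ≈0, curl about +3 — near-zero divergence with nonzero curl is a vortex.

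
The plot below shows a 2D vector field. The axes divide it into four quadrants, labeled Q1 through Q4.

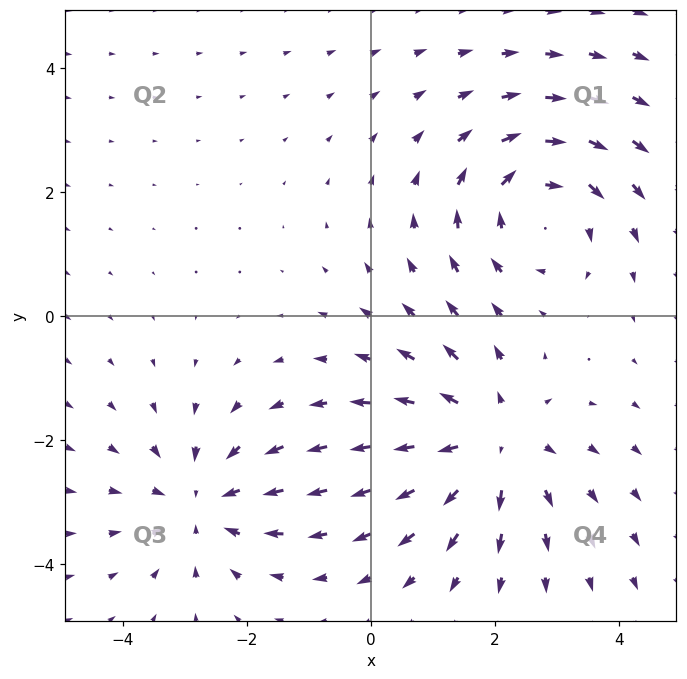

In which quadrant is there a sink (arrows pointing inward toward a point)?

Q3

The sink sits at approximately (-2.7, -3.0), which lies in quadrant Q3. The divergence there is about -4, negative as expected for a sink.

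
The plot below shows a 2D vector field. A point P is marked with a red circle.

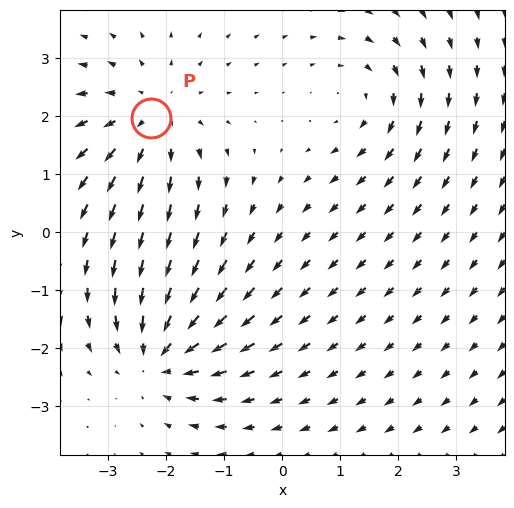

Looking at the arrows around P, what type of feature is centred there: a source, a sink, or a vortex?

source

At P (-2.3, 2.0) the arrows spread outward. Divergence about +3, curl ≈0 — positive divergence with near-zero curl is a source.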